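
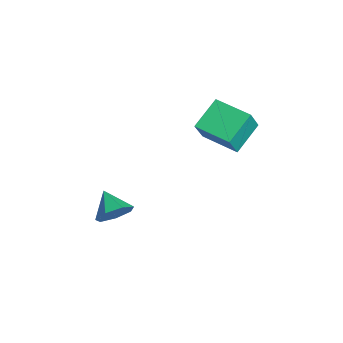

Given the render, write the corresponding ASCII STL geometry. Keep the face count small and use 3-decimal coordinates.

solid 
facet normal 0.831 0.240 -0.502
outer loop
vertex -0.327 -1.262 -1.307
vertex -0.734 -1.561 -2.124
vertex -0.751 -0.685 -1.733
endloop
endfacet
facet normal -0.243 0.455 0.857
outer loop
vertex -0.327 -1.262 -1.307
vertex -0.751 -0.685 -1.733
vertex -1.906 -1.899 -1.416
endloop
endfacet
facet normal 0.831 0.240 -0.502
outer loop
vertex -0.751 -0.685 -1.733
vertex -0.734 -1.561 -2.124
vertex -1.162 -0.767 -2.452
endloop
endfacet
facet normal -0.653 0.698 0.294
outer loop
vertex -0.751 -0.685 -1.733
vertex -1.162 -0.767 -2.452
vertex -1.906 -1.899 -1.416
endloop
endfacet
facet normal 0.831 0.240 -0.502
outer loop
vertex -1.162 -0.767 -2.452
vertex -0.734 -1.561 -2.124
vertex -1.251 -1.447 -2.925
endloop
endfacet
facet normal -0.900 0.322 -0.294
outer loop
vertex -1.162 -0.767 -2.452
vertex -1.251 -1.447 -2.925
vertex -1.906 -1.899 -1.416
endloop
endfacet
facet normal 0.831 0.240 -0.502
outer loop
vertex -1.251 -1.447 -2.925
vertex -0.734 -1.561 -2.124
vertex -0.951 -2.213 -2.794
endloop
endfacet
facet normal -0.796 -0.391 -0.463
outer loop
vertex -1.251 -1.447 -2.925
vertex -0.951 -2.213 -2.794
vertex -1.906 -1.899 -1.416
endloop
endfacet
facet normal 0.831 0.239 -0.502
outer loop
vertex -0.951 -2.213 -2.794
vertex -0.734 -1.561 -2.124
vertex -0.488 -2.488 -2.159
endloop
endfacet
facet normal -0.420 -0.904 -0.085
outer loop
vertex -0.951 -2.213 -2.794
vertex -0.488 -2.488 -2.159
vertex -1.906 -1.899 -1.416
endloop
endfacet
facet normal 0.831 0.239 -0.502
outer loop
vertex -0.488 -2.488 -2.159
vertex -0.734 -1.561 -2.124
vertex -0.21 -2.065 -1.497
endloop
endfacet
facet normal -0.055 -0.831 0.554
outer loop
vertex -0.488 -2.488 -2.159
vertex -0.21 -2.065 -1.497
vertex -1.906 -1.899 -1.416
endloop
endfacet
facet normal 0.831 0.240 -0.502
outer loop
vertex -0.21 -2.065 -1.497
vertex -0.734 -1.561 -2.124
vertex -0.327 -1.262 -1.307
endloop
endfacet
facet normal 0.024 -0.227 0.974
outer loop
vertex -0.21 -2.065 -1.497
vertex -0.327 -1.262 -1.307
vertex -1.906 -1.899 -1.416
endloop
endfacet
facet normal -0.722 -0.688 0.078
outer loop
vertex -1.657 3.203 4.591
vertex -2.265 3.694 3.299
vertex -0.666 2.06 3.691
endloop
endfacet
facet normal 0.403 -0.325 0.856
outer loop
vertex 0.705 3.366 3.541
vertex -1.657 3.203 4.591
vertex -0.666 2.06 3.691
endloop
endfacet
facet normal -0.722 -0.687 0.079
outer loop
vertex -0.666 2.06 3.691
vertex -2.265 3.694 3.299
vertex -1.275 2.551 2.399
endloop
endfacet
facet normal 0.562 -0.649 -0.512
outer loop
vertex -1.275 2.551 2.399
vertex 0.705 3.366 3.541
vertex -0.666 2.06 3.691
endloop
endfacet
facet normal -0.563 0.649 0.512
outer loop
vertex -1.657 3.203 4.591
vertex -0.894 5.0 3.149
vertex -2.265 3.694 3.299
endloop
endfacet
facet normal 0.403 -0.325 0.856
outer loop
vertex -0.285 4.509 4.441
vertex -1.657 3.203 4.591
vertex 0.705 3.366 3.541
endloop
endfacet
facet normal -0.562 0.649 0.512
outer loop
vertex -0.285 4.509 4.441
vertex -0.894 5.0 3.149
vertex -1.657 3.203 4.591
endloop
endfacet
facet normal -0.403 0.325 -0.856
outer loop
vertex -2.265 3.694 3.299
vertex -0.894 5.0 3.149
vertex -1.275 2.551 2.399
endloop
endfacet
facet normal 0.562 -0.650 -0.512
outer loop
vertex 0.097 3.857 2.249
vertex 0.705 3.366 3.541
vertex -1.275 2.551 2.399
endloop
endfacet
facet normal -0.403 0.325 -0.856
outer loop
vertex -1.275 2.551 2.399
vertex -0.894 5.0 3.149
vertex 0.097 3.857 2.249
endloop
endfacet
facet normal 0.722 0.687 -0.079
outer loop
vertex 0.097 3.857 2.249
vertex -0.285 4.509 4.441
vertex 0.705 3.366 3.541
endloop
endfacet
facet normal 0.722 0.688 -0.079
outer loop
vertex -0.894 5.0 3.149
vertex -0.285 4.509 4.441
vertex 0.097 3.857 2.249
endloop
endfacet

endsolid


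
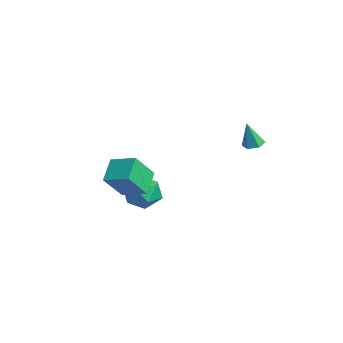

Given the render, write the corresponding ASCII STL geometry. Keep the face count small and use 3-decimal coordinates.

solid 
facet normal -0.752 0.658 -0.047
outer loop
vertex -2.758 -1.069 -2.893
vertex -3.282 -1.607 -2.041
vertex -2.556 -0.761 -1.818
endloop
endfacet
facet normal -0.137 0.959 -0.249
outer loop
vertex -2.758 -1.069 -2.893
vertex -2.556 -0.761 -1.818
vertex -1.699 -0.831 -2.559
endloop
endfacet
facet normal 0.120 0.587 -0.800
outer loop
vertex -2.758 -1.069 -2.893
vertex -1.699 -0.831 -2.559
vertex -1.894 -1.719 -3.24
endloop
endfacet
facet normal -0.336 0.056 -0.940
outer loop
vertex -2.758 -1.069 -2.893
vertex -1.894 -1.719 -3.24
vertex -2.872 -2.198 -2.919
endloop
endfacet
facet normal -0.874 0.099 -0.475
outer loop
vertex -2.758 -1.069 -2.893
vertex -2.872 -2.198 -2.919
vertex -3.282 -1.607 -2.041
endloop
endfacet
facet normal 0.326 0.899 0.292
outer loop
vertex -1.699 -0.831 -2.559
vertex -2.556 -0.761 -1.818
vertex -1.568 -1.222 -1.501
endloop
endfacet
facet normal -0.670 0.412 0.618
outer loop
vertex -2.556 -0.761 -1.818
vertex -3.282 -1.607 -2.041
vertex -2.546 -1.701 -1.18
endloop
endfacet
facet normal -0.868 -0.492 -0.074
outer loop
vertex -3.282 -1.607 -2.041
vertex -2.872 -2.198 -2.919
vertex -2.741 -2.589 -1.861
endloop
endfacet
facet normal 0.003 -0.562 -0.827
outer loop
vertex -2.872 -2.198 -2.919
vertex -1.894 -1.719 -3.24
vertex -1.884 -2.659 -2.602
endloop
endfacet
facet normal 0.741 0.298 -0.601
outer loop
vertex -1.894 -1.719 -3.24
vertex -1.699 -0.831 -2.559
vertex -1.158 -1.813 -2.379
endloop
endfacet
facet normal 0.336 -0.056 0.940
outer loop
vertex -1.682 -2.351 -1.527
vertex -1.568 -1.222 -1.501
vertex -2.546 -1.701 -1.18
endloop
endfacet
facet normal -0.120 -0.587 0.800
outer loop
vertex -1.682 -2.351 -1.527
vertex -2.546 -1.701 -1.18
vertex -2.741 -2.589 -1.861
endloop
endfacet
facet normal 0.137 -0.959 0.249
outer loop
vertex -1.682 -2.351 -1.527
vertex -2.741 -2.589 -1.861
vertex -1.884 -2.659 -2.602
endloop
endfacet
facet normal 0.752 -0.658 0.047
outer loop
vertex -1.682 -2.351 -1.527
vertex -1.884 -2.659 -2.602
vertex -1.158 -1.813 -2.379
endloop
endfacet
facet normal 0.874 -0.099 0.475
outer loop
vertex -1.682 -2.351 -1.527
vertex -1.158 -1.813 -2.379
vertex -1.568 -1.222 -1.501
endloop
endfacet
facet normal -0.003 0.562 0.827
outer loop
vertex -2.546 -1.701 -1.18
vertex -1.568 -1.222 -1.501
vertex -2.556 -0.761 -1.818
endloop
endfacet
facet normal -0.741 -0.298 0.601
outer loop
vertex -2.741 -2.589 -1.861
vertex -2.546 -1.701 -1.18
vertex -3.282 -1.607 -2.041
endloop
endfacet
facet normal -0.326 -0.899 -0.292
outer loop
vertex -1.884 -2.659 -2.602
vertex -2.741 -2.589 -1.861
vertex -2.872 -2.198 -2.919
endloop
endfacet
facet normal 0.670 -0.412 -0.618
outer loop
vertex -1.158 -1.813 -2.379
vertex -1.884 -2.659 -2.602
vertex -1.894 -1.719 -3.24
endloop
endfacet
facet normal 0.868 0.492 0.074
outer loop
vertex -1.568 -1.222 -1.501
vertex -1.158 -1.813 -2.379
vertex -1.699 -0.831 -2.559
endloop
endfacet
facet normal 0.014 0.256 -0.966
outer loop
vertex 0.251 2.921 1.167
vertex -0.08 3.406 1.291
vertex 0.519 3.438 1.308
endloop
endfacet
facet normal 0.842 -0.495 0.213
outer loop
vertex 0.251 2.921 1.167
vertex 0.519 3.438 1.308
vertex -0.1 3.014 2.769
endloop
endfacet
facet normal 0.014 0.256 -0.967
outer loop
vertex 0.519 3.438 1.308
vertex -0.08 3.406 1.291
vertex 0.189 3.924 1.432
endloop
endfacet
facet normal 0.787 0.418 0.455
outer loop
vertex 0.519 3.438 1.308
vertex 0.189 3.924 1.432
vertex -0.1 3.014 2.769
endloop
endfacet
facet normal 0.015 0.255 -0.967
outer loop
vertex 0.189 3.924 1.432
vertex -0.08 3.406 1.291
vertex -0.41 3.891 1.414
endloop
endfacet
facet normal -0.062 0.831 0.552
outer loop
vertex 0.189 3.924 1.432
vertex -0.41 3.891 1.414
vertex -0.1 3.014 2.769
endloop
endfacet
facet normal 0.013 0.254 -0.967
outer loop
vertex -0.41 3.891 1.414
vertex -0.08 3.406 1.291
vertex -0.678 3.373 1.274
endloop
endfacet
facet normal -0.851 0.330 0.408
outer loop
vertex -0.41 3.891 1.414
vertex -0.678 3.373 1.274
vertex -0.1 3.014 2.769
endloop
endfacet
facet normal 0.013 0.256 -0.967
outer loop
vertex -0.678 3.373 1.274
vertex -0.08 3.406 1.291
vertex -0.348 2.888 1.15
endloop
endfacet
facet normal -0.795 -0.583 0.167
outer loop
vertex -0.678 3.373 1.274
vertex -0.348 2.888 1.15
vertex -0.1 3.014 2.769
endloop
endfacet
facet normal 0.013 0.256 -0.967
outer loop
vertex -0.348 2.888 1.15
vertex -0.08 3.406 1.291
vertex 0.251 2.921 1.167
endloop
endfacet
facet normal 0.053 -0.996 0.069
outer loop
vertex -0.348 2.888 1.15
vertex 0.251 2.921 1.167
vertex -0.1 3.014 2.769
endloop
endfacet
facet normal -0.726 -0.621 -0.295
outer loop
vertex -1.381 -3.695 0.903
vertex -1.742 -2.589 -0.536
vertex -0.405 -4.444 0.081
endloop
endfacet
facet normal 0.195 -0.598 0.777
outer loop
vertex 0.662 -3.531 0.516
vertex -1.381 -3.695 0.903
vertex -0.405 -4.444 0.081
endloop
endfacet
facet normal -0.726 -0.621 -0.295
outer loop
vertex -0.405 -4.444 0.081
vertex -1.742 -2.589 -0.536
vertex -0.766 -3.339 -1.357
endloop
endfacet
facet normal 0.660 -0.507 -0.555
outer loop
vertex -0.766 -3.339 -1.357
vertex 0.662 -3.531 0.516
vertex -0.405 -4.444 0.081
endloop
endfacet
facet normal -0.660 0.507 0.555
outer loop
vertex -1.381 -3.695 0.903
vertex -0.675 -1.676 -0.101
vertex -1.742 -2.589 -0.536
endloop
endfacet
facet normal 0.195 -0.597 0.778
outer loop
vertex -0.314 -2.781 1.337
vertex -1.381 -3.695 0.903
vertex 0.662 -3.531 0.516
endloop
endfacet
facet normal -0.660 0.507 0.555
outer loop
vertex -0.314 -2.781 1.337
vertex -0.675 -1.676 -0.101
vertex -1.381 -3.695 0.903
endloop
endfacet
facet normal -0.195 0.598 -0.778
outer loop
vertex -1.742 -2.589 -0.536
vertex -0.675 -1.676 -0.101
vertex -0.766 -3.339 -1.357
endloop
endfacet
facet normal 0.660 -0.507 -0.555
outer loop
vertex 0.301 -2.425 -0.923
vertex 0.662 -3.531 0.516
vertex -0.766 -3.339 -1.357
endloop
endfacet
facet normal -0.196 0.598 -0.777
outer loop
vertex -0.766 -3.339 -1.357
vertex -0.675 -1.676 -0.101
vertex 0.301 -2.425 -0.923
endloop
endfacet
facet normal 0.726 0.621 0.295
outer loop
vertex 0.301 -2.425 -0.923
vertex -0.314 -2.781 1.337
vertex 0.662 -3.531 0.516
endloop
endfacet
facet normal 0.726 0.621 0.295
outer loop
vertex -0.675 -1.676 -0.101
vertex -0.314 -2.781 1.337
vertex 0.301 -2.425 -0.923
endloop
endfacet

endsolid


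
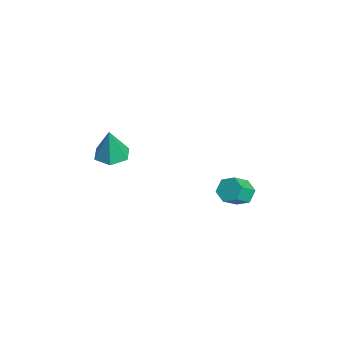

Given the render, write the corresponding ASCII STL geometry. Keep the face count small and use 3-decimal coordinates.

solid 
facet normal -0.458 0.660 -0.596
outer loop
vertex -2.167 3.459 -2.079
vertex -2.521 2.906 -2.42
vertex -2.824 3.23 -1.828
endloop
endfacet
facet normal 0.039 0.685 0.727
outer loop
vertex -2.167 3.459 -2.079
vertex -2.824 3.23 -1.828
vertex -1.646 2.707 -1.399
endloop
endfacet
facet normal 0.039 0.685 0.727
outer loop
vertex -1.646 2.707 -1.399
vertex -2.824 3.23 -1.828
vertex -2.303 2.478 -1.148
endloop
endfacet
facet normal 0.458 -0.660 0.596
outer loop
vertex -1.646 2.707 -1.399
vertex -2.303 2.478 -1.148
vertex -1.999 2.154 -1.74
endloop
endfacet
facet normal -0.458 0.660 -0.596
outer loop
vertex -2.824 3.23 -1.828
vertex -2.521 2.906 -2.42
vertex -3.178 2.677 -2.169
endloop
endfacet
facet normal -0.750 0.075 0.657
outer loop
vertex -2.824 3.23 -1.828
vertex -3.178 2.677 -2.169
vertex -2.303 2.478 -1.148
endloop
endfacet
facet normal -0.750 0.075 0.657
outer loop
vertex -2.303 2.478 -1.148
vertex -3.178 2.677 -2.169
vertex -2.657 1.925 -1.489
endloop
endfacet
facet normal 0.457 -0.660 0.596
outer loop
vertex -2.303 2.478 -1.148
vertex -2.657 1.925 -1.489
vertex -1.999 2.154 -1.74
endloop
endfacet
facet normal -0.458 0.660 -0.596
outer loop
vertex -3.178 2.677 -2.169
vertex -2.521 2.906 -2.42
vertex -2.874 2.353 -2.761
endloop
endfacet
facet normal -0.789 -0.611 -0.071
outer loop
vertex -3.178 2.677 -2.169
vertex -2.874 2.353 -2.761
vertex -2.657 1.925 -1.489
endloop
endfacet
facet normal -0.789 -0.611 -0.071
outer loop
vertex -2.657 1.925 -1.489
vertex -2.874 2.353 -2.761
vertex -2.353 1.601 -2.081
endloop
endfacet
facet normal 0.457 -0.660 0.596
outer loop
vertex -2.657 1.925 -1.489
vertex -2.353 1.601 -2.081
vertex -1.999 2.154 -1.74
endloop
endfacet
facet normal -0.458 0.660 -0.596
outer loop
vertex -2.874 2.353 -2.761
vertex -2.521 2.906 -2.42
vertex -2.217 2.582 -3.012
endloop
endfacet
facet normal -0.039 -0.685 -0.727
outer loop
vertex -2.874 2.353 -2.761
vertex -2.217 2.582 -3.012
vertex -2.353 1.601 -2.081
endloop
endfacet
facet normal -0.039 -0.685 -0.727
outer loop
vertex -2.353 1.601 -2.081
vertex -2.217 2.582 -3.012
vertex -1.696 1.83 -2.332
endloop
endfacet
facet normal 0.458 -0.660 0.596
outer loop
vertex -2.353 1.601 -2.081
vertex -1.696 1.83 -2.332
vertex -1.999 2.154 -1.74
endloop
endfacet
facet normal -0.457 0.660 -0.596
outer loop
vertex -2.217 2.582 -3.012
vertex -2.521 2.906 -2.42
vertex -1.863 3.135 -2.671
endloop
endfacet
facet normal 0.750 -0.075 -0.657
outer loop
vertex -2.217 2.582 -3.012
vertex -1.863 3.135 -2.671
vertex -1.696 1.83 -2.332
endloop
endfacet
facet normal 0.750 -0.075 -0.657
outer loop
vertex -1.696 1.83 -2.332
vertex -1.863 3.135 -2.671
vertex -1.342 2.383 -1.991
endloop
endfacet
facet normal 0.458 -0.660 0.596
outer loop
vertex -1.696 1.83 -2.332
vertex -1.342 2.383 -1.991
vertex -1.999 2.154 -1.74
endloop
endfacet
facet normal -0.457 0.660 -0.596
outer loop
vertex -1.863 3.135 -2.671
vertex -2.521 2.906 -2.42
vertex -2.167 3.459 -2.079
endloop
endfacet
facet normal 0.789 0.611 0.071
outer loop
vertex -1.863 3.135 -2.671
vertex -2.167 3.459 -2.079
vertex -1.342 2.383 -1.991
endloop
endfacet
facet normal 0.789 0.611 0.071
outer loop
vertex -1.342 2.383 -1.991
vertex -2.167 3.459 -2.079
vertex -1.646 2.707 -1.399
endloop
endfacet
facet normal 0.458 -0.660 0.596
outer loop
vertex -1.342 2.383 -1.991
vertex -1.646 2.707 -1.399
vertex -1.999 2.154 -1.74
endloop
endfacet
facet normal -0.171 0.084 -0.982
outer loop
vertex -0.375 -2.795 2.029
vertex -0.956 -3.428 2.076
vertex -1.2 -2.611 2.188
endloop
endfacet
facet normal 0.275 0.860 0.431
outer loop
vertex -0.375 -2.795 2.029
vertex -1.2 -2.611 2.188
vertex -0.664 -3.572 3.764
endloop
endfacet
facet normal -0.169 0.084 -0.982
outer loop
vertex -1.2 -2.611 2.188
vertex -0.956 -3.428 2.076
vertex -1.781 -3.243 2.234
endloop
endfacet
facet normal -0.591 0.584 0.557
outer loop
vertex -1.2 -2.611 2.188
vertex -1.781 -3.243 2.234
vertex -0.664 -3.572 3.764
endloop
endfacet
facet normal -0.169 0.084 -0.982
outer loop
vertex -1.781 -3.243 2.234
vertex -0.956 -3.428 2.076
vertex -1.537 -4.06 2.122
endloop
endfacet
facet normal -0.799 -0.309 0.516
outer loop
vertex -1.781 -3.243 2.234
vertex -1.537 -4.06 2.122
vertex -0.664 -3.572 3.764
endloop
endfacet
facet normal -0.170 0.085 -0.982
outer loop
vertex -1.537 -4.06 2.122
vertex -0.956 -3.428 2.076
vertex -0.712 -4.245 1.963
endloop
endfacet
facet normal -0.140 -0.926 0.350
outer loop
vertex -1.537 -4.06 2.122
vertex -0.712 -4.245 1.963
vertex -0.664 -3.572 3.764
endloop
endfacet
facet normal -0.170 0.085 -0.982
outer loop
vertex -0.712 -4.245 1.963
vertex -0.956 -3.428 2.076
vertex -0.131 -3.612 1.917
endloop
endfacet
facet normal 0.726 -0.650 0.224
outer loop
vertex -0.712 -4.245 1.963
vertex -0.131 -3.612 1.917
vertex -0.664 -3.572 3.764
endloop
endfacet
facet normal -0.171 0.084 -0.982
outer loop
vertex -0.131 -3.612 1.917
vertex -0.956 -3.428 2.076
vertex -0.375 -2.795 2.029
endloop
endfacet
facet normal 0.933 0.243 0.264
outer loop
vertex -0.131 -3.612 1.917
vertex -0.375 -2.795 2.029
vertex -0.664 -3.572 3.764
endloop
endfacet

endsolid


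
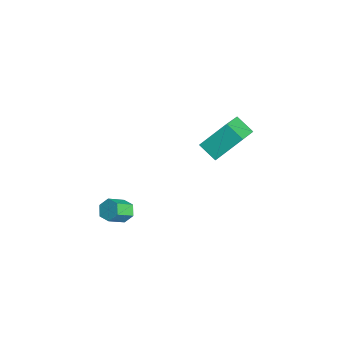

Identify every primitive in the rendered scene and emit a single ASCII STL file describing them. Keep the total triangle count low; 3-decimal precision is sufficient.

solid 
facet normal -0.286 0.739 -0.610
outer loop
vertex -0.829 -1.816 -2.785
vertex -1.406 -2.105 -2.865
vertex -1.322 -1.676 -2.384
endloop
endfacet
facet normal 0.587 0.638 0.499
outer loop
vertex -0.829 -1.816 -2.785
vertex -1.322 -1.676 -2.384
vertex -0.478 -2.725 -2.035
endloop
endfacet
facet normal 0.587 0.638 0.498
outer loop
vertex -0.478 -2.725 -2.035
vertex -1.322 -1.676 -2.384
vertex -0.97 -2.585 -1.634
endloop
endfacet
facet normal 0.287 -0.739 0.610
outer loop
vertex -0.478 -2.725 -2.035
vertex -0.97 -2.585 -1.634
vertex -1.054 -3.015 -2.115
endloop
endfacet
facet normal -0.285 0.739 -0.610
outer loop
vertex -1.322 -1.676 -2.384
vertex -1.406 -2.105 -2.865
vertex -1.898 -1.965 -2.465
endloop
endfacet
facet normal -0.364 0.505 0.783
outer loop
vertex -1.322 -1.676 -2.384
vertex -1.898 -1.965 -2.465
vertex -0.97 -2.585 -1.634
endloop
endfacet
facet normal -0.363 0.506 0.783
outer loop
vertex -0.97 -2.585 -1.634
vertex -1.898 -1.965 -2.465
vertex -1.547 -2.875 -1.714
endloop
endfacet
facet normal 0.287 -0.739 0.610
outer loop
vertex -0.97 -2.585 -1.634
vertex -1.547 -2.875 -1.714
vertex -1.054 -3.015 -2.115
endloop
endfacet
facet normal -0.287 0.738 -0.611
outer loop
vertex -1.898 -1.965 -2.465
vertex -1.406 -2.105 -2.865
vertex -1.982 -2.395 -2.945
endloop
endfacet
facet normal -0.950 -0.132 0.284
outer loop
vertex -1.898 -1.965 -2.465
vertex -1.982 -2.395 -2.945
vertex -1.547 -2.875 -1.714
endloop
endfacet
facet normal -0.950 -0.132 0.284
outer loop
vertex -1.547 -2.875 -1.714
vertex -1.982 -2.395 -2.945
vertex -1.631 -3.304 -2.195
endloop
endfacet
facet normal 0.286 -0.739 0.610
outer loop
vertex -1.547 -2.875 -1.714
vertex -1.631 -3.304 -2.195
vertex -1.054 -3.015 -2.115
endloop
endfacet
facet normal -0.287 0.739 -0.610
outer loop
vertex -1.982 -2.395 -2.945
vertex -1.406 -2.105 -2.865
vertex -1.49 -2.535 -3.346
endloop
endfacet
facet normal -0.587 -0.638 -0.498
outer loop
vertex -1.982 -2.395 -2.945
vertex -1.49 -2.535 -3.346
vertex -1.631 -3.304 -2.195
endloop
endfacet
facet normal -0.587 -0.638 -0.498
outer loop
vertex -1.631 -3.304 -2.195
vertex -1.49 -2.535 -3.346
vertex -1.138 -3.444 -2.596
endloop
endfacet
facet normal 0.286 -0.739 0.610
outer loop
vertex -1.631 -3.304 -2.195
vertex -1.138 -3.444 -2.596
vertex -1.054 -3.015 -2.115
endloop
endfacet
facet normal -0.287 0.739 -0.610
outer loop
vertex -1.49 -2.535 -3.346
vertex -1.406 -2.105 -2.865
vertex -0.913 -2.245 -3.266
endloop
endfacet
facet normal 0.363 -0.506 -0.783
outer loop
vertex -1.49 -2.535 -3.346
vertex -0.913 -2.245 -3.266
vertex -1.138 -3.444 -2.596
endloop
endfacet
facet normal 0.364 -0.505 -0.782
outer loop
vertex -1.138 -3.444 -2.596
vertex -0.913 -2.245 -3.266
vertex -0.562 -3.155 -2.515
endloop
endfacet
facet normal 0.285 -0.739 0.610
outer loop
vertex -1.138 -3.444 -2.596
vertex -0.562 -3.155 -2.515
vertex -1.054 -3.015 -2.115
endloop
endfacet
facet normal -0.286 0.739 -0.610
outer loop
vertex -0.913 -2.245 -3.266
vertex -1.406 -2.105 -2.865
vertex -0.829 -1.816 -2.785
endloop
endfacet
facet normal 0.950 0.132 -0.284
outer loop
vertex -0.913 -2.245 -3.266
vertex -0.829 -1.816 -2.785
vertex -0.562 -3.155 -2.515
endloop
endfacet
facet normal 0.950 0.132 -0.284
outer loop
vertex -0.562 -3.155 -2.515
vertex -0.829 -1.816 -2.785
vertex -0.478 -2.725 -2.035
endloop
endfacet
facet normal 0.287 -0.738 0.611
outer loop
vertex -0.562 -3.155 -2.515
vertex -0.478 -2.725 -2.035
vertex -1.054 -3.015 -2.115
endloop
endfacet
facet normal -0.717 -0.466 0.519
outer loop
vertex -1.551 3.239 2.499
vertex -2.95 4.302 1.522
vertex -1.643 1.863 1.135
endloop
endfacet
facet normal 0.696 -0.529 0.486
outer loop
vertex -0.79 2.418 0.518
vertex -1.551 3.239 2.499
vertex -1.643 1.863 1.135
endloop
endfacet
facet normal -0.717 -0.466 0.518
outer loop
vertex -1.643 1.863 1.135
vertex -2.95 4.302 1.522
vertex -3.041 2.926 0.157
endloop
endfacet
facet normal -0.047 -0.709 -0.703
outer loop
vertex -3.041 2.926 0.157
vertex -0.79 2.418 0.518
vertex -1.643 1.863 1.135
endloop
endfacet
facet normal 0.047 0.709 0.704
outer loop
vertex -1.551 3.239 2.499
vertex -2.097 4.857 0.905
vertex -2.95 4.302 1.522
endloop
endfacet
facet normal 0.696 -0.528 0.486
outer loop
vertex -0.699 3.794 1.883
vertex -1.551 3.239 2.499
vertex -0.79 2.418 0.518
endloop
endfacet
facet normal 0.047 0.709 0.704
outer loop
vertex -0.699 3.794 1.883
vertex -2.097 4.857 0.905
vertex -1.551 3.239 2.499
endloop
endfacet
facet normal -0.696 0.529 -0.486
outer loop
vertex -2.95 4.302 1.522
vertex -2.097 4.857 0.905
vertex -3.041 2.926 0.157
endloop
endfacet
facet normal -0.047 -0.709 -0.704
outer loop
vertex -2.189 3.481 -0.459
vertex -0.79 2.418 0.518
vertex -3.041 2.926 0.157
endloop
endfacet
facet normal -0.696 0.529 -0.486
outer loop
vertex -3.041 2.926 0.157
vertex -2.097 4.857 0.905
vertex -2.189 3.481 -0.459
endloop
endfacet
facet normal 0.717 0.467 -0.518
outer loop
vertex -2.189 3.481 -0.459
vertex -0.699 3.794 1.883
vertex -0.79 2.418 0.518
endloop
endfacet
facet normal 0.717 0.466 -0.518
outer loop
vertex -2.097 4.857 0.905
vertex -0.699 3.794 1.883
vertex -2.189 3.481 -0.459
endloop
endfacet

endsolid


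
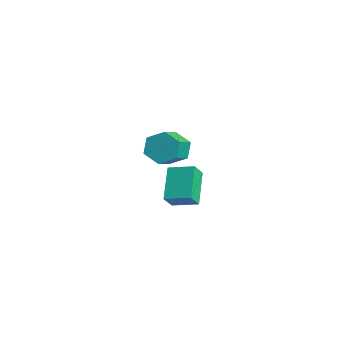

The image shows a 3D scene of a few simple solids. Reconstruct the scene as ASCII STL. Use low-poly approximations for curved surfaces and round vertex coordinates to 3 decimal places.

solid 
facet normal -0.683 -0.689 -0.242
outer loop
vertex 2.233 -3.349 2.234
vertex 1.17 -2.639 3.212
vertex 1.971 -2.866 1.599
endloop
endfacet
facet normal 0.660 -0.441 -0.608
outer loop
vertex 2.73 -2.101 1.868
vertex 2.233 -3.349 2.234
vertex 1.971 -2.866 1.599
endloop
endfacet
facet normal -0.684 -0.688 -0.243
outer loop
vertex 1.971 -2.866 1.599
vertex 1.17 -2.639 3.212
vertex 0.908 -2.155 2.577
endloop
endfacet
facet normal -0.311 0.575 -0.757
outer loop
vertex 0.908 -2.155 2.577
vertex 2.73 -2.101 1.868
vertex 1.971 -2.866 1.599
endloop
endfacet
facet normal 0.312 -0.575 0.756
outer loop
vertex 2.233 -3.349 2.234
vertex 1.929 -1.874 3.481
vertex 1.17 -2.639 3.212
endloop
endfacet
facet normal 0.660 -0.441 -0.608
outer loop
vertex 2.992 -2.585 2.503
vertex 2.233 -3.349 2.234
vertex 2.73 -2.101 1.868
endloop
endfacet
facet normal 0.311 -0.575 0.756
outer loop
vertex 2.992 -2.585 2.503
vertex 1.929 -1.874 3.481
vertex 2.233 -3.349 2.234
endloop
endfacet
facet normal -0.660 0.441 0.608
outer loop
vertex 1.17 -2.639 3.212
vertex 1.929 -1.874 3.481
vertex 0.908 -2.155 2.577
endloop
endfacet
facet normal -0.311 0.576 -0.756
outer loop
vertex 1.667 -1.391 2.846
vertex 2.73 -2.101 1.868
vertex 0.908 -2.155 2.577
endloop
endfacet
facet normal -0.660 0.441 0.608
outer loop
vertex 0.908 -2.155 2.577
vertex 1.929 -1.874 3.481
vertex 1.667 -1.391 2.846
endloop
endfacet
facet normal 0.683 0.689 0.243
outer loop
vertex 1.667 -1.391 2.846
vertex 2.992 -2.585 2.503
vertex 2.73 -2.101 1.868
endloop
endfacet
facet normal 0.683 0.689 0.242
outer loop
vertex 1.929 -1.874 3.481
vertex 2.992 -2.585 2.503
vertex 1.667 -1.391 2.846
endloop
endfacet
facet normal -0.587 0.651 -0.482
outer loop
vertex -2.308 0.023 1.22
vertex -2.969 -0.315 1.569
vertex -2.583 0.307 1.939
endloop
endfacet
facet normal 0.737 0.676 0.015
outer loop
vertex -2.308 0.023 1.22
vertex -2.583 0.307 1.939
vertex -1.451 -0.927 1.923
endloop
endfacet
facet normal 0.737 0.676 0.015
outer loop
vertex -1.451 -0.927 1.923
vertex -2.583 0.307 1.939
vertex -1.726 -0.643 2.642
endloop
endfacet
facet normal 0.587 -0.651 0.482
outer loop
vertex -1.451 -0.927 1.923
vertex -1.726 -0.643 2.642
vertex -2.111 -1.265 2.271
endloop
endfacet
facet normal -0.587 0.651 -0.481
outer loop
vertex -2.583 0.307 1.939
vertex -2.969 -0.315 1.569
vertex -3.243 -0.031 2.287
endloop
endfacet
facet normal 0.078 0.637 0.767
outer loop
vertex -2.583 0.307 1.939
vertex -3.243 -0.031 2.287
vertex -1.726 -0.643 2.642
endloop
endfacet
facet normal 0.077 0.637 0.767
outer loop
vertex -1.726 -0.643 2.642
vertex -3.243 -0.031 2.287
vertex -2.386 -0.982 2.99
endloop
endfacet
facet normal 0.588 -0.651 0.481
outer loop
vertex -1.726 -0.643 2.642
vertex -2.386 -0.982 2.99
vertex -2.111 -1.265 2.271
endloop
endfacet
facet normal -0.587 0.651 -0.481
outer loop
vertex -3.243 -0.031 2.287
vertex -2.969 -0.315 1.569
vertex -3.629 -0.653 1.917
endloop
endfacet
facet normal -0.659 -0.038 0.751
outer loop
vertex -3.243 -0.031 2.287
vertex -3.629 -0.653 1.917
vertex -2.386 -0.982 2.99
endloop
endfacet
facet normal -0.659 -0.038 0.751
outer loop
vertex -2.386 -0.982 2.99
vertex -3.629 -0.653 1.917
vertex -2.772 -1.603 2.62
endloop
endfacet
facet normal 0.587 -0.651 0.481
outer loop
vertex -2.386 -0.982 2.99
vertex -2.772 -1.603 2.62
vertex -2.111 -1.265 2.271
endloop
endfacet
facet normal -0.587 0.651 -0.482
outer loop
vertex -3.629 -0.653 1.917
vertex -2.969 -0.315 1.569
vertex -3.354 -0.937 1.198
endloop
endfacet
facet normal -0.737 -0.676 -0.015
outer loop
vertex -3.629 -0.653 1.917
vertex -3.354 -0.937 1.198
vertex -2.772 -1.603 2.62
endloop
endfacet
facet normal -0.737 -0.676 -0.015
outer loop
vertex -2.772 -1.603 2.62
vertex -3.354 -0.937 1.198
vertex -2.497 -1.887 1.901
endloop
endfacet
facet normal 0.587 -0.651 0.482
outer loop
vertex -2.772 -1.603 2.62
vertex -2.497 -1.887 1.901
vertex -2.111 -1.265 2.271
endloop
endfacet
facet normal -0.588 0.651 -0.481
outer loop
vertex -3.354 -0.937 1.198
vertex -2.969 -0.315 1.569
vertex -2.694 -0.598 0.85
endloop
endfacet
facet normal -0.077 -0.637 -0.767
outer loop
vertex -3.354 -0.937 1.198
vertex -2.694 -0.598 0.85
vertex -2.497 -1.887 1.901
endloop
endfacet
facet normal -0.078 -0.637 -0.767
outer loop
vertex -2.497 -1.887 1.901
vertex -2.694 -0.598 0.85
vertex -1.837 -1.549 1.553
endloop
endfacet
facet normal 0.587 -0.651 0.481
outer loop
vertex -2.497 -1.887 1.901
vertex -1.837 -1.549 1.553
vertex -2.111 -1.265 2.271
endloop
endfacet
facet normal -0.587 0.651 -0.481
outer loop
vertex -2.694 -0.598 0.85
vertex -2.969 -0.315 1.569
vertex -2.308 0.023 1.22
endloop
endfacet
facet normal 0.659 0.038 -0.751
outer loop
vertex -2.694 -0.598 0.85
vertex -2.308 0.023 1.22
vertex -1.837 -1.549 1.553
endloop
endfacet
facet normal 0.659 0.038 -0.751
outer loop
vertex -1.837 -1.549 1.553
vertex -2.308 0.023 1.22
vertex -1.451 -0.927 1.923
endloop
endfacet
facet normal 0.587 -0.651 0.481
outer loop
vertex -1.837 -1.549 1.553
vertex -1.451 -0.927 1.923
vertex -2.111 -1.265 2.271
endloop
endfacet

endsolid


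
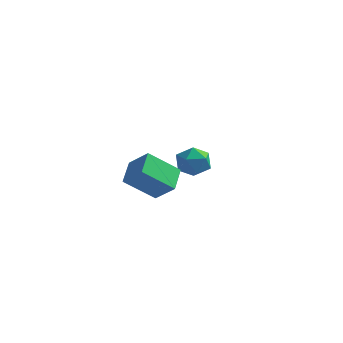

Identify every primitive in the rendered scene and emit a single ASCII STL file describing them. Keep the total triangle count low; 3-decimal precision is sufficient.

solid 
facet normal -0.585 -0.519 0.623
outer loop
vertex -2.818 -3.346 -0.644
vertex -3.986 -3.179 -1.602
vertex -2.425 -4.635 -1.348
endloop
endfacet
facet normal 0.769 -0.110 0.630
outer loop
vertex -1.214 -3.561 -2.638
vertex -2.818 -3.346 -0.644
vertex -2.425 -4.635 -1.348
endloop
endfacet
facet normal -0.585 -0.519 0.623
outer loop
vertex -2.425 -4.635 -1.348
vertex -3.986 -3.179 -1.602
vertex -3.594 -4.467 -2.306
endloop
endfacet
facet normal 0.258 -0.848 -0.464
outer loop
vertex -3.594 -4.467 -2.306
vertex -1.214 -3.561 -2.638
vertex -2.425 -4.635 -1.348
endloop
endfacet
facet normal -0.259 0.848 0.463
outer loop
vertex -2.818 -3.346 -0.644
vertex -2.775 -2.105 -2.892
vertex -3.986 -3.179 -1.602
endloop
endfacet
facet normal 0.769 -0.111 0.630
outer loop
vertex -1.606 -2.273 -1.934
vertex -2.818 -3.346 -0.644
vertex -1.214 -3.561 -2.638
endloop
endfacet
facet normal -0.258 0.848 0.463
outer loop
vertex -1.606 -2.273 -1.934
vertex -2.775 -2.105 -2.892
vertex -2.818 -3.346 -0.644
endloop
endfacet
facet normal -0.769 0.110 -0.630
outer loop
vertex -3.986 -3.179 -1.602
vertex -2.775 -2.105 -2.892
vertex -3.594 -4.467 -2.306
endloop
endfacet
facet normal 0.258 -0.848 -0.463
outer loop
vertex -2.382 -3.394 -3.596
vertex -1.214 -3.561 -2.638
vertex -3.594 -4.467 -2.306
endloop
endfacet
facet normal -0.768 0.110 -0.630
outer loop
vertex -3.594 -4.467 -2.306
vertex -2.775 -2.105 -2.892
vertex -2.382 -3.394 -3.596
endloop
endfacet
facet normal 0.585 0.519 -0.623
outer loop
vertex -2.382 -3.394 -3.596
vertex -1.606 -2.273 -1.934
vertex -1.214 -3.561 -2.638
endloop
endfacet
facet normal 0.585 0.519 -0.623
outer loop
vertex -2.775 -2.105 -2.892
vertex -1.606 -2.273 -1.934
vertex -2.382 -3.394 -3.596
endloop
endfacet
facet normal -0.057 0.629 0.776
outer loop
vertex -4.273 3.593 -3.316
vertex -3.721 2.909 -2.721
vertex -3.213 3.651 -3.285
endloop
endfacet
facet normal -0.059 0.986 0.158
outer loop
vertex -4.273 3.593 -3.316
vertex -3.213 3.651 -3.285
vertex -3.725 3.769 -4.208
endloop
endfacet
facet normal -0.613 0.756 -0.228
outer loop
vertex -4.273 3.593 -3.316
vertex -3.725 3.769 -4.208
vertex -4.549 3.099 -4.214
endloop
endfacet
facet normal -0.954 0.257 0.152
outer loop
vertex -4.273 3.593 -3.316
vertex -4.549 3.099 -4.214
vertex -4.546 2.567 -3.295
endloop
endfacet
facet normal -0.611 0.178 0.772
outer loop
vertex -4.273 3.593 -3.316
vertex -4.546 2.567 -3.295
vertex -3.721 2.909 -2.721
endloop
endfacet
facet normal 0.539 0.819 -0.194
outer loop
vertex -3.725 3.769 -4.208
vertex -3.213 3.651 -3.285
vertex -2.834 3.193 -4.165
endloop
endfacet
facet normal 0.542 0.241 0.805
outer loop
vertex -3.213 3.651 -3.285
vertex -3.721 2.909 -2.721
vertex -2.831 2.661 -3.246
endloop
endfacet
facet normal -0.354 -0.487 0.798
outer loop
vertex -3.721 2.909 -2.721
vertex -4.546 2.567 -3.295
vertex -3.655 1.991 -3.252
endloop
endfacet
facet normal -0.910 -0.359 -0.205
outer loop
vertex -4.546 2.567 -3.295
vertex -4.549 3.099 -4.214
vertex -4.167 2.109 -4.175
endloop
endfacet
facet normal -0.358 0.448 -0.819
outer loop
vertex -4.549 3.099 -4.214
vertex -3.725 3.769 -4.208
vertex -3.659 2.851 -4.739
endloop
endfacet
facet normal 0.954 -0.257 -0.152
outer loop
vertex -3.107 2.167 -4.144
vertex -2.834 3.193 -4.165
vertex -2.831 2.661 -3.246
endloop
endfacet
facet normal 0.613 -0.756 0.228
outer loop
vertex -3.107 2.167 -4.144
vertex -2.831 2.661 -3.246
vertex -3.655 1.991 -3.252
endloop
endfacet
facet normal 0.059 -0.986 -0.158
outer loop
vertex -3.107 2.167 -4.144
vertex -3.655 1.991 -3.252
vertex -4.167 2.109 -4.175
endloop
endfacet
facet normal 0.057 -0.629 -0.776
outer loop
vertex -3.107 2.167 -4.144
vertex -4.167 2.109 -4.175
vertex -3.659 2.851 -4.739
endloop
endfacet
facet normal 0.611 -0.178 -0.772
outer loop
vertex -3.107 2.167 -4.144
vertex -3.659 2.851 -4.739
vertex -2.834 3.193 -4.165
endloop
endfacet
facet normal 0.910 0.359 0.205
outer loop
vertex -2.831 2.661 -3.246
vertex -2.834 3.193 -4.165
vertex -3.213 3.651 -3.285
endloop
endfacet
facet normal 0.358 -0.448 0.819
outer loop
vertex -3.655 1.991 -3.252
vertex -2.831 2.661 -3.246
vertex -3.721 2.909 -2.721
endloop
endfacet
facet normal -0.539 -0.819 0.194
outer loop
vertex -4.167 2.109 -4.175
vertex -3.655 1.991 -3.252
vertex -4.546 2.567 -3.295
endloop
endfacet
facet normal -0.542 -0.241 -0.805
outer loop
vertex -3.659 2.851 -4.739
vertex -4.167 2.109 -4.175
vertex -4.549 3.099 -4.214
endloop
endfacet
facet normal 0.354 0.487 -0.798
outer loop
vertex -2.834 3.193 -4.165
vertex -3.659 2.851 -4.739
vertex -3.725 3.769 -4.208
endloop
endfacet

endsolid


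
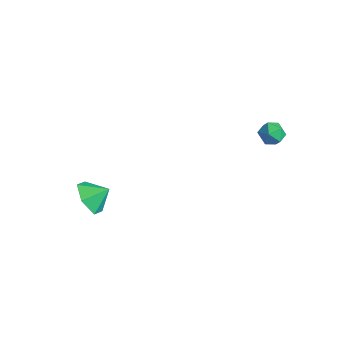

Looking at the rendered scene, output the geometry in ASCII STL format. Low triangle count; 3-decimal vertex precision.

solid 
facet normal 0.224 -0.113 0.968
outer loop
vertex 4.203 1.827 2.645
vertex 3.629 1.557 2.746
vertex 4.133 1.192 2.587
endloop
endfacet
facet normal 0.812 -0.141 0.566
outer loop
vertex 4.203 1.827 2.645
vertex 4.133 1.192 2.587
vertex 4.486 1.516 2.161
endloop
endfacet
facet normal 0.859 0.471 0.200
outer loop
vertex 4.203 1.827 2.645
vertex 4.486 1.516 2.161
vertex 4.201 2.081 2.056
endloop
endfacet
facet normal 0.299 0.877 0.377
outer loop
vertex 4.203 1.827 2.645
vertex 4.201 2.081 2.056
vertex 3.672 2.106 2.417
endloop
endfacet
facet normal -0.094 0.517 0.851
outer loop
vertex 4.203 1.827 2.645
vertex 3.672 2.106 2.417
vertex 3.629 1.557 2.746
endloop
endfacet
facet normal 0.733 -0.673 0.096
outer loop
vertex 4.486 1.516 2.161
vertex 4.133 1.192 2.587
vertex 4.088 1.054 1.963
endloop
endfacet
facet normal -0.219 -0.628 0.747
outer loop
vertex 4.133 1.192 2.587
vertex 3.629 1.557 2.746
vertex 3.559 1.079 2.324
endloop
endfacet
facet normal -0.732 0.392 0.558
outer loop
vertex 3.629 1.557 2.746
vertex 3.672 2.106 2.417
vertex 3.274 1.644 2.219
endloop
endfacet
facet normal -0.096 0.973 -0.208
outer loop
vertex 3.672 2.106 2.417
vertex 4.201 2.081 2.056
vertex 3.627 1.968 1.793
endloop
endfacet
facet normal 0.810 0.317 -0.493
outer loop
vertex 4.201 2.081 2.056
vertex 4.486 1.516 2.161
vertex 4.131 1.603 1.634
endloop
endfacet
facet normal -0.299 -0.877 -0.377
outer loop
vertex 3.557 1.333 1.735
vertex 4.088 1.054 1.963
vertex 3.559 1.079 2.324
endloop
endfacet
facet normal -0.859 -0.471 -0.200
outer loop
vertex 3.557 1.333 1.735
vertex 3.559 1.079 2.324
vertex 3.274 1.644 2.219
endloop
endfacet
facet normal -0.812 0.141 -0.566
outer loop
vertex 3.557 1.333 1.735
vertex 3.274 1.644 2.219
vertex 3.627 1.968 1.793
endloop
endfacet
facet normal -0.224 0.113 -0.968
outer loop
vertex 3.557 1.333 1.735
vertex 3.627 1.968 1.793
vertex 4.131 1.603 1.634
endloop
endfacet
facet normal 0.094 -0.517 -0.851
outer loop
vertex 3.557 1.333 1.735
vertex 4.131 1.603 1.634
vertex 4.088 1.054 1.963
endloop
endfacet
facet normal 0.096 -0.973 0.208
outer loop
vertex 3.559 1.079 2.324
vertex 4.088 1.054 1.963
vertex 4.133 1.192 2.587
endloop
endfacet
facet normal -0.810 -0.317 0.493
outer loop
vertex 3.274 1.644 2.219
vertex 3.559 1.079 2.324
vertex 3.629 1.557 2.746
endloop
endfacet
facet normal -0.733 0.673 -0.096
outer loop
vertex 3.627 1.968 1.793
vertex 3.274 1.644 2.219
vertex 3.672 2.106 2.417
endloop
endfacet
facet normal 0.219 0.628 -0.747
outer loop
vertex 4.131 1.603 1.634
vertex 3.627 1.968 1.793
vertex 4.201 2.081 2.056
endloop
endfacet
facet normal 0.732 -0.392 -0.558
outer loop
vertex 4.088 1.054 1.963
vertex 4.131 1.603 1.634
vertex 4.486 1.516 2.161
endloop
endfacet
facet normal -0.447 -0.704 -0.552
outer loop
vertex -0.516 -3.9 -3.447
vertex -0.986 -4.196 -2.688
vertex -1.354 -3.53 -3.24
endloop
endfacet
facet normal 0.329 0.902 -0.281
outer loop
vertex -0.516 -3.9 -3.447
vertex -1.354 -3.53 -3.24
vertex -0.534 -3.484 -2.132
endloop
endfacet
facet normal -0.446 -0.704 -0.552
outer loop
vertex -1.354 -3.53 -3.24
vertex -0.986 -4.196 -2.688
vertex -1.825 -3.826 -2.482
endloop
endfacet
facet normal -0.297 0.937 0.181
outer loop
vertex -1.354 -3.53 -3.24
vertex -1.825 -3.826 -2.482
vertex -0.534 -3.484 -2.132
endloop
endfacet
facet normal -0.446 -0.705 -0.551
outer loop
vertex -1.825 -3.826 -2.482
vertex -0.986 -4.196 -2.688
vertex -1.456 -4.491 -1.93
endloop
endfacet
facet normal -0.346 0.478 0.807
outer loop
vertex -1.825 -3.826 -2.482
vertex -1.456 -4.491 -1.93
vertex -0.534 -3.484 -2.132
endloop
endfacet
facet normal -0.447 -0.705 -0.551
outer loop
vertex -1.456 -4.491 -1.93
vertex -0.986 -4.196 -2.688
vertex -0.617 -4.861 -2.137
endloop
endfacet
facet normal 0.232 -0.018 0.973
outer loop
vertex -1.456 -4.491 -1.93
vertex -0.617 -4.861 -2.137
vertex -0.534 -3.484 -2.132
endloop
endfacet
facet normal -0.447 -0.705 -0.551
outer loop
vertex -0.617 -4.861 -2.137
vertex -0.986 -4.196 -2.688
vertex -0.147 -4.566 -2.895
endloop
endfacet
facet normal 0.858 -0.054 0.511
outer loop
vertex -0.617 -4.861 -2.137
vertex -0.147 -4.566 -2.895
vertex -0.534 -3.484 -2.132
endloop
endfacet
facet normal -0.447 -0.705 -0.551
outer loop
vertex -0.147 -4.566 -2.895
vertex -0.986 -4.196 -2.688
vertex -0.516 -3.9 -3.447
endloop
endfacet
facet normal 0.906 0.406 -0.116
outer loop
vertex -0.147 -4.566 -2.895
vertex -0.516 -3.9 -3.447
vertex -0.534 -3.484 -2.132
endloop
endfacet

endsolid


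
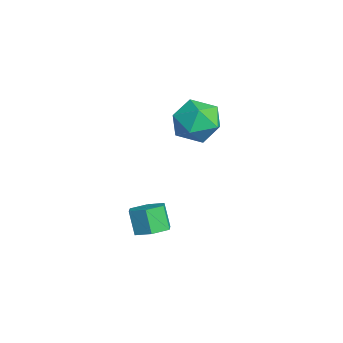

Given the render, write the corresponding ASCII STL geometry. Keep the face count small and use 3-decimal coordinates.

solid 
facet normal 0.301 0.949 0.095
outer loop
vertex -3.931 4.565 1.489
vertex -3.985 4.462 2.692
vertex -2.96 4.195 2.108
endloop
endfacet
facet normal 0.568 0.655 -0.499
outer loop
vertex -3.931 4.565 1.489
vertex -2.96 4.195 2.108
vertex -3.253 3.656 1.066
endloop
endfacet
facet normal 0.021 0.435 -0.900
outer loop
vertex -3.931 4.565 1.489
vertex -3.253 3.656 1.066
vertex -4.459 3.59 1.006
endloop
endfacet
facet normal -0.584 0.592 -0.556
outer loop
vertex -3.931 4.565 1.489
vertex -4.459 3.59 1.006
vertex -4.911 4.088 2.011
endloop
endfacet
facet normal -0.411 0.910 0.059
outer loop
vertex -3.931 4.565 1.489
vertex -4.911 4.088 2.011
vertex -3.985 4.462 2.692
endloop
endfacet
facet normal 0.948 0.081 -0.309
outer loop
vertex -3.253 3.656 1.066
vertex -2.96 4.195 2.108
vertex -2.889 2.992 2.009
endloop
endfacet
facet normal 0.516 0.557 0.651
outer loop
vertex -2.96 4.195 2.108
vertex -3.985 4.462 2.692
vertex -3.341 3.49 3.014
endloop
endfacet
facet normal -0.636 0.494 0.593
outer loop
vertex -3.985 4.462 2.692
vertex -4.911 4.088 2.011
vertex -4.547 3.424 2.954
endloop
endfacet
facet normal -0.916 -0.021 -0.401
outer loop
vertex -4.911 4.088 2.011
vertex -4.459 3.59 1.006
vertex -4.84 2.885 1.912
endloop
endfacet
facet normal 0.063 -0.276 -0.959
outer loop
vertex -4.459 3.59 1.006
vertex -3.253 3.656 1.066
vertex -3.815 2.618 1.328
endloop
endfacet
facet normal 0.584 -0.592 0.556
outer loop
vertex -3.869 2.515 2.531
vertex -2.889 2.992 2.009
vertex -3.341 3.49 3.014
endloop
endfacet
facet normal -0.021 -0.435 0.900
outer loop
vertex -3.869 2.515 2.531
vertex -3.341 3.49 3.014
vertex -4.547 3.424 2.954
endloop
endfacet
facet normal -0.568 -0.655 0.499
outer loop
vertex -3.869 2.515 2.531
vertex -4.547 3.424 2.954
vertex -4.84 2.885 1.912
endloop
endfacet
facet normal -0.301 -0.949 -0.095
outer loop
vertex -3.869 2.515 2.531
vertex -4.84 2.885 1.912
vertex -3.815 2.618 1.328
endloop
endfacet
facet normal 0.411 -0.910 -0.059
outer loop
vertex -3.869 2.515 2.531
vertex -3.815 2.618 1.328
vertex -2.889 2.992 2.009
endloop
endfacet
facet normal 0.916 0.021 0.401
outer loop
vertex -3.341 3.49 3.014
vertex -2.889 2.992 2.009
vertex -2.96 4.195 2.108
endloop
endfacet
facet normal -0.063 0.276 0.959
outer loop
vertex -4.547 3.424 2.954
vertex -3.341 3.49 3.014
vertex -3.985 4.462 2.692
endloop
endfacet
facet normal -0.948 -0.081 0.309
outer loop
vertex -4.84 2.885 1.912
vertex -4.547 3.424 2.954
vertex -4.911 4.088 2.011
endloop
endfacet
facet normal -0.516 -0.557 -0.651
outer loop
vertex -3.815 2.618 1.328
vertex -4.84 2.885 1.912
vertex -4.459 3.59 1.006
endloop
endfacet
facet normal 0.636 -0.494 -0.593
outer loop
vertex -2.889 2.992 2.009
vertex -3.815 2.618 1.328
vertex -3.253 3.656 1.066
endloop
endfacet
facet normal 0.468 0.090 -0.879
outer loop
vertex 1.646 1.022 -0.431
vertex 1.176 0.453 -0.739
vertex 0.954 1.22 -0.779
endloop
endfacet
facet normal 0.179 0.965 0.193
outer loop
vertex 1.646 1.022 -0.431
vertex 0.954 1.22 -0.779
vertex 1.095 0.916 0.607
endloop
endfacet
facet normal 0.180 0.965 0.193
outer loop
vertex 1.095 0.916 0.607
vertex 0.954 1.22 -0.779
vertex 0.402 1.115 0.259
endloop
endfacet
facet normal -0.467 -0.089 0.880
outer loop
vertex 1.095 0.916 0.607
vertex 0.402 1.115 0.259
vertex 0.624 0.347 0.299
endloop
endfacet
facet normal 0.467 0.089 -0.880
outer loop
vertex 0.954 1.22 -0.779
vertex 1.176 0.453 -0.739
vertex 0.483 0.651 -1.087
endloop
endfacet
facet normal -0.659 0.698 -0.280
outer loop
vertex 0.954 1.22 -0.779
vertex 0.483 0.651 -1.087
vertex 0.402 1.115 0.259
endloop
endfacet
facet normal -0.660 0.697 -0.280
outer loop
vertex 0.402 1.115 0.259
vertex 0.483 0.651 -1.087
vertex -0.068 0.546 -0.049
endloop
endfacet
facet normal -0.468 -0.089 0.879
outer loop
vertex 0.402 1.115 0.259
vertex -0.068 0.546 -0.049
vertex 0.624 0.347 0.299
endloop
endfacet
facet normal 0.467 0.089 -0.880
outer loop
vertex 0.483 0.651 -1.087
vertex 1.176 0.453 -0.739
vertex 0.705 -0.116 -1.047
endloop
endfacet
facet normal -0.840 -0.268 -0.473
outer loop
vertex 0.483 0.651 -1.087
vertex 0.705 -0.116 -1.047
vertex -0.068 0.546 -0.049
endloop
endfacet
facet normal -0.840 -0.267 -0.473
outer loop
vertex -0.068 0.546 -0.049
vertex 0.705 -0.116 -1.047
vertex 0.154 -0.222 -0.009
endloop
endfacet
facet normal -0.468 -0.089 0.879
outer loop
vertex -0.068 0.546 -0.049
vertex 0.154 -0.222 -0.009
vertex 0.624 0.347 0.299
endloop
endfacet
facet normal 0.467 0.089 -0.880
outer loop
vertex 0.705 -0.116 -1.047
vertex 1.176 0.453 -0.739
vertex 1.398 -0.315 -0.699
endloop
endfacet
facet normal -0.180 -0.964 -0.194
outer loop
vertex 0.705 -0.116 -1.047
vertex 1.398 -0.315 -0.699
vertex 0.154 -0.222 -0.009
endloop
endfacet
facet normal -0.179 -0.965 -0.193
outer loop
vertex 0.154 -0.222 -0.009
vertex 1.398 -0.315 -0.699
vertex 0.846 -0.42 0.339
endloop
endfacet
facet normal -0.468 -0.090 0.879
outer loop
vertex 0.154 -0.222 -0.009
vertex 0.846 -0.42 0.339
vertex 0.624 0.347 0.299
endloop
endfacet
facet normal 0.468 0.089 -0.879
outer loop
vertex 1.398 -0.315 -0.699
vertex 1.176 0.453 -0.739
vertex 1.868 0.254 -0.391
endloop
endfacet
facet normal 0.660 -0.697 0.280
outer loop
vertex 1.398 -0.315 -0.699
vertex 1.868 0.254 -0.391
vertex 0.846 -0.42 0.339
endloop
endfacet
facet normal 0.660 -0.698 0.280
outer loop
vertex 0.846 -0.42 0.339
vertex 1.868 0.254 -0.391
vertex 1.317 0.149 0.647
endloop
endfacet
facet normal -0.467 -0.089 0.880
outer loop
vertex 0.846 -0.42 0.339
vertex 1.317 0.149 0.647
vertex 0.624 0.347 0.299
endloop
endfacet
facet normal 0.468 0.089 -0.879
outer loop
vertex 1.868 0.254 -0.391
vertex 1.176 0.453 -0.739
vertex 1.646 1.022 -0.431
endloop
endfacet
facet normal 0.840 0.267 0.473
outer loop
vertex 1.868 0.254 -0.391
vertex 1.646 1.022 -0.431
vertex 1.317 0.149 0.647
endloop
endfacet
facet normal 0.839 0.268 0.473
outer loop
vertex 1.317 0.149 0.647
vertex 1.646 1.022 -0.431
vertex 1.095 0.916 0.607
endloop
endfacet
facet normal -0.467 -0.089 0.880
outer loop
vertex 1.317 0.149 0.647
vertex 1.095 0.916 0.607
vertex 0.624 0.347 0.299
endloop
endfacet

endsolid


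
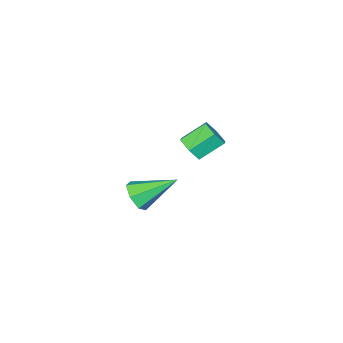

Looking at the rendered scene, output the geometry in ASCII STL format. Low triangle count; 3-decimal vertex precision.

solid 
facet normal 0.564 -0.640 -0.522
outer loop
vertex 4.26 -0.092 -1.907
vertex 4.049 0.154 -2.436
vertex 4.545 0.32 -2.104
endloop
endfacet
facet normal 0.400 0.156 0.903
outer loop
vertex 4.26 -0.092 -1.907
vertex 4.545 0.32 -2.104
vertex 3.191 1.126 -1.644
endloop
endfacet
facet normal 0.563 -0.641 -0.521
outer loop
vertex 4.545 0.32 -2.104
vertex 4.049 0.154 -2.436
vertex 4.457 0.606 -2.551
endloop
endfacet
facet normal 0.565 0.741 0.363
outer loop
vertex 4.545 0.32 -2.104
vertex 4.457 0.606 -2.551
vertex 3.191 1.126 -1.644
endloop
endfacet
facet normal 0.562 -0.641 -0.523
outer loop
vertex 4.457 0.606 -2.551
vertex 4.049 0.154 -2.436
vertex 4.061 0.552 -2.911
endloop
endfacet
facet normal 0.159 0.936 -0.315
outer loop
vertex 4.457 0.606 -2.551
vertex 4.061 0.552 -2.911
vertex 3.191 1.126 -1.644
endloop
endfacet
facet normal 0.566 -0.639 -0.521
outer loop
vertex 4.061 0.552 -2.911
vertex 4.049 0.154 -2.436
vertex 3.657 0.197 -2.915
endloop
endfacet
facet normal -0.514 0.592 -0.621
outer loop
vertex 4.061 0.552 -2.911
vertex 3.657 0.197 -2.915
vertex 3.191 1.126 -1.644
endloop
endfacet
facet normal 0.565 -0.640 -0.520
outer loop
vertex 3.657 0.197 -2.915
vertex 4.049 0.154 -2.436
vertex 3.547 -0.19 -2.558
endloop
endfacet
facet normal -0.945 -0.030 -0.324
outer loop
vertex 3.657 0.197 -2.915
vertex 3.547 -0.19 -2.558
vertex 3.191 1.126 -1.644
endloop
endfacet
facet normal 0.565 -0.639 -0.522
outer loop
vertex 3.547 -0.19 -2.558
vertex 4.049 0.154 -2.436
vertex 3.816 -0.319 -2.109
endloop
endfacet
facet normal -0.812 -0.465 0.353
outer loop
vertex 3.547 -0.19 -2.558
vertex 3.816 -0.319 -2.109
vertex 3.191 1.126 -1.644
endloop
endfacet
facet normal 0.564 -0.639 -0.522
outer loop
vertex 3.816 -0.319 -2.109
vertex 4.049 0.154 -2.436
vertex 4.26 -0.092 -1.907
endloop
endfacet
facet normal -0.214 -0.382 0.899
outer loop
vertex 3.816 -0.319 -2.109
vertex 4.26 -0.092 -1.907
vertex 3.191 1.126 -1.644
endloop
endfacet
facet normal 0.710 -0.420 -0.565
outer loop
vertex 0.511 -1.088 -2.313
vertex 0.263 -0.857 -2.796
vertex 0.676 -0.554 -2.502
endloop
endfacet
facet normal 0.647 0.069 0.760
outer loop
vertex 0.511 -1.088 -2.313
vertex 0.676 -0.554 -2.502
vertex -0.255 -0.635 -1.702
endloop
endfacet
facet normal 0.647 0.069 0.760
outer loop
vertex -0.255 -0.635 -1.702
vertex 0.676 -0.554 -2.502
vertex -0.09 -0.101 -1.891
endloop
endfacet
facet normal -0.709 0.420 0.567
outer loop
vertex -0.255 -0.635 -1.702
vertex -0.09 -0.101 -1.891
vertex -0.503 -0.403 -2.184
endloop
endfacet
facet normal 0.710 -0.420 -0.565
outer loop
vertex 0.676 -0.554 -2.502
vertex 0.263 -0.857 -2.796
vertex 0.428 -0.323 -2.985
endloop
endfacet
facet normal 0.565 0.819 0.101
outer loop
vertex 0.676 -0.554 -2.502
vertex 0.428 -0.323 -2.985
vertex -0.09 -0.101 -1.891
endloop
endfacet
facet normal 0.566 0.818 0.102
outer loop
vertex -0.09 -0.101 -1.891
vertex 0.428 -0.323 -2.985
vertex -0.338 0.131 -2.374
endloop
endfacet
facet normal -0.709 0.420 0.566
outer loop
vertex -0.09 -0.101 -1.891
vertex -0.338 0.131 -2.374
vertex -0.503 -0.403 -2.184
endloop
endfacet
facet normal 0.709 -0.420 -0.567
outer loop
vertex 0.428 -0.323 -2.985
vertex 0.263 -0.857 -2.796
vertex 0.015 -0.625 -3.278
endloop
endfacet
facet normal -0.081 0.749 -0.658
outer loop
vertex 0.428 -0.323 -2.985
vertex 0.015 -0.625 -3.278
vertex -0.338 0.131 -2.374
endloop
endfacet
facet normal -0.082 0.748 -0.658
outer loop
vertex -0.338 0.131 -2.374
vertex 0.015 -0.625 -3.278
vertex -0.751 -0.172 -2.667
endloop
endfacet
facet normal -0.710 0.420 0.565
outer loop
vertex -0.338 0.131 -2.374
vertex -0.751 -0.172 -2.667
vertex -0.503 -0.403 -2.184
endloop
endfacet
facet normal 0.709 -0.420 -0.567
outer loop
vertex 0.015 -0.625 -3.278
vertex 0.263 -0.857 -2.796
vertex -0.15 -1.159 -3.089
endloop
endfacet
facet normal -0.647 -0.069 -0.760
outer loop
vertex 0.015 -0.625 -3.278
vertex -0.15 -1.159 -3.089
vertex -0.751 -0.172 -2.667
endloop
endfacet
facet normal -0.647 -0.069 -0.760
outer loop
vertex -0.751 -0.172 -2.667
vertex -0.15 -1.159 -3.089
vertex -0.916 -0.706 -2.478
endloop
endfacet
facet normal -0.710 0.420 0.565
outer loop
vertex -0.751 -0.172 -2.667
vertex -0.916 -0.706 -2.478
vertex -0.503 -0.403 -2.184
endloop
endfacet
facet normal 0.709 -0.420 -0.566
outer loop
vertex -0.15 -1.159 -3.089
vertex 0.263 -0.857 -2.796
vertex 0.098 -1.391 -2.606
endloop
endfacet
facet normal -0.566 -0.818 -0.103
outer loop
vertex -0.15 -1.159 -3.089
vertex 0.098 -1.391 -2.606
vertex -0.916 -0.706 -2.478
endloop
endfacet
facet normal -0.566 -0.818 -0.101
outer loop
vertex -0.916 -0.706 -2.478
vertex 0.098 -1.391 -2.606
vertex -0.668 -0.937 -1.995
endloop
endfacet
facet normal -0.710 0.420 0.565
outer loop
vertex -0.916 -0.706 -2.478
vertex -0.668 -0.937 -1.995
vertex -0.503 -0.403 -2.184
endloop
endfacet
facet normal 0.710 -0.420 -0.565
outer loop
vertex 0.098 -1.391 -2.606
vertex 0.263 -0.857 -2.796
vertex 0.511 -1.088 -2.313
endloop
endfacet
facet normal 0.082 -0.748 0.658
outer loop
vertex 0.098 -1.391 -2.606
vertex 0.511 -1.088 -2.313
vertex -0.668 -0.937 -1.995
endloop
endfacet
facet normal 0.081 -0.749 0.657
outer loop
vertex -0.668 -0.937 -1.995
vertex 0.511 -1.088 -2.313
vertex -0.255 -0.635 -1.702
endloop
endfacet
facet normal -0.709 0.420 0.567
outer loop
vertex -0.668 -0.937 -1.995
vertex -0.255 -0.635 -1.702
vertex -0.503 -0.403 -2.184
endloop
endfacet

endsolid


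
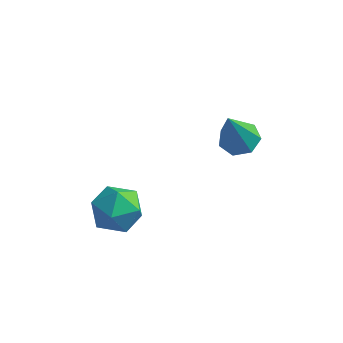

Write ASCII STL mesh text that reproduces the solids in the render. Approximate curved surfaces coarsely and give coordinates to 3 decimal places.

solid 
facet normal -0.718 0.671 -0.185
outer loop
vertex -2.36 -0.096 -4.412
vertex -3.128 -0.901 -4.35
vertex -2.837 -0.337 -3.434
endloop
endfacet
facet normal -0.169 0.973 0.157
outer loop
vertex -2.36 -0.096 -4.412
vertex -2.837 -0.337 -3.434
vertex -1.741 -0.138 -3.486
endloop
endfacet
facet normal 0.417 0.877 -0.239
outer loop
vertex -2.36 -0.096 -4.412
vertex -1.741 -0.138 -3.486
vertex -1.356 -0.579 -4.434
endloop
endfacet
facet normal 0.230 0.516 -0.825
outer loop
vertex -2.36 -0.096 -4.412
vertex -1.356 -0.579 -4.434
vertex -2.213 -1.051 -4.968
endloop
endfacet
facet normal -0.471 0.389 -0.792
outer loop
vertex -2.36 -0.096 -4.412
vertex -2.213 -1.051 -4.968
vertex -3.128 -0.901 -4.35
endloop
endfacet
facet normal -0.077 0.627 0.775
outer loop
vertex -1.741 -0.138 -3.486
vertex -2.837 -0.337 -3.434
vertex -2.127 -0.969 -2.852
endloop
endfacet
facet normal -0.965 0.138 0.222
outer loop
vertex -2.837 -0.337 -3.434
vertex -3.128 -0.901 -4.35
vertex -2.984 -1.441 -3.386
endloop
endfacet
facet normal -0.566 -0.318 -0.761
outer loop
vertex -3.128 -0.901 -4.35
vertex -2.213 -1.051 -4.968
vertex -2.599 -1.882 -4.334
endloop
endfacet
facet normal 0.569 -0.111 -0.815
outer loop
vertex -2.213 -1.051 -4.968
vertex -1.356 -0.579 -4.434
vertex -1.503 -1.683 -4.386
endloop
endfacet
facet normal 0.871 0.472 0.134
outer loop
vertex -1.356 -0.579 -4.434
vertex -1.741 -0.138 -3.486
vertex -1.212 -1.119 -3.47
endloop
endfacet
facet normal -0.230 -0.516 0.825
outer loop
vertex -1.98 -1.924 -3.408
vertex -2.127 -0.969 -2.852
vertex -2.984 -1.441 -3.386
endloop
endfacet
facet normal -0.417 -0.877 0.239
outer loop
vertex -1.98 -1.924 -3.408
vertex -2.984 -1.441 -3.386
vertex -2.599 -1.882 -4.334
endloop
endfacet
facet normal 0.169 -0.973 -0.157
outer loop
vertex -1.98 -1.924 -3.408
vertex -2.599 -1.882 -4.334
vertex -1.503 -1.683 -4.386
endloop
endfacet
facet normal 0.718 -0.671 0.185
outer loop
vertex -1.98 -1.924 -3.408
vertex -1.503 -1.683 -4.386
vertex -1.212 -1.119 -3.47
endloop
endfacet
facet normal 0.471 -0.389 0.792
outer loop
vertex -1.98 -1.924 -3.408
vertex -1.212 -1.119 -3.47
vertex -2.127 -0.969 -2.852
endloop
endfacet
facet normal -0.569 0.111 0.815
outer loop
vertex -2.984 -1.441 -3.386
vertex -2.127 -0.969 -2.852
vertex -2.837 -0.337 -3.434
endloop
endfacet
facet normal -0.871 -0.472 -0.134
outer loop
vertex -2.599 -1.882 -4.334
vertex -2.984 -1.441 -3.386
vertex -3.128 -0.901 -4.35
endloop
endfacet
facet normal 0.077 -0.627 -0.775
outer loop
vertex -1.503 -1.683 -4.386
vertex -2.599 -1.882 -4.334
vertex -2.213 -1.051 -4.968
endloop
endfacet
facet normal 0.965 -0.138 -0.222
outer loop
vertex -1.212 -1.119 -3.47
vertex -1.503 -1.683 -4.386
vertex -1.356 -0.579 -4.434
endloop
endfacet
facet normal 0.566 0.318 0.761
outer loop
vertex -2.127 -0.969 -2.852
vertex -1.212 -1.119 -3.47
vertex -1.741 -0.138 -3.486
endloop
endfacet
facet normal 0.082 0.389 -0.918
outer loop
vertex 1.71 3.754 -2.637
vertex 0.899 3.588 -2.78
vertex 1.242 4.282 -2.455
endloop
endfacet
facet normal 0.694 0.412 0.590
outer loop
vertex 1.71 3.754 -2.637
vertex 1.242 4.282 -2.455
vertex 0.721 2.732 -0.76
endloop
endfacet
facet normal 0.081 0.390 -0.917
outer loop
vertex 1.242 4.282 -2.455
vertex 0.899 3.588 -2.78
vertex 0.515 4.287 -2.517
endloop
endfacet
facet normal -0.052 0.745 0.665
outer loop
vertex 1.242 4.282 -2.455
vertex 0.515 4.287 -2.517
vertex 0.721 2.732 -0.76
endloop
endfacet
facet normal 0.081 0.389 -0.917
outer loop
vertex 0.515 4.287 -2.517
vertex 0.899 3.588 -2.78
vertex 0.078 3.765 -2.777
endloop
endfacet
facet normal -0.779 0.421 0.464
outer loop
vertex 0.515 4.287 -2.517
vertex 0.078 3.765 -2.777
vertex 0.721 2.732 -0.76
endloop
endfacet
facet normal 0.080 0.389 -0.918
outer loop
vertex 0.078 3.765 -2.777
vertex 0.899 3.588 -2.78
vertex 0.259 3.109 -3.039
endloop
endfacet
facet normal -0.939 -0.314 0.138
outer loop
vertex 0.078 3.765 -2.777
vertex 0.259 3.109 -3.039
vertex 0.721 2.732 -0.76
endloop
endfacet
facet normal 0.081 0.388 -0.918
outer loop
vertex 0.259 3.109 -3.039
vertex 0.899 3.588 -2.78
vertex 0.922 2.814 -3.105
endloop
endfacet
facet normal -0.411 -0.909 -0.067
outer loop
vertex 0.259 3.109 -3.039
vertex 0.922 2.814 -3.105
vertex 0.721 2.732 -0.76
endloop
endfacet
facet normal 0.081 0.388 -0.918
outer loop
vertex 0.922 2.814 -3.105
vertex 0.899 3.588 -2.78
vertex 1.567 3.101 -2.927
endloop
endfacet
facet normal 0.406 -0.914 0.003
outer loop
vertex 0.922 2.814 -3.105
vertex 1.567 3.101 -2.927
vertex 0.721 2.732 -0.76
endloop
endfacet
facet normal 0.082 0.389 -0.917
outer loop
vertex 1.567 3.101 -2.927
vertex 0.899 3.588 -2.78
vertex 1.71 3.754 -2.637
endloop
endfacet
facet normal 0.898 -0.327 0.295
outer loop
vertex 1.567 3.101 -2.927
vertex 1.71 3.754 -2.637
vertex 0.721 2.732 -0.76
endloop
endfacet

endsolid


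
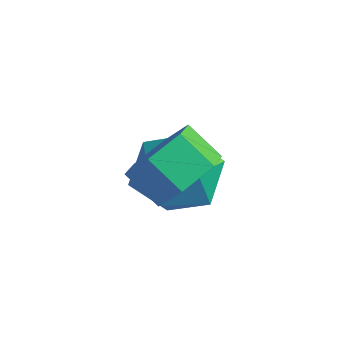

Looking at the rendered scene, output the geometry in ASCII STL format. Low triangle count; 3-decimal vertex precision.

solid 
facet normal 0.205 0.966 -0.158
outer loop
vertex 1.103 1.571 -1.689
vertex 0.441 1.861 -0.773
vertex 1.579 1.644 -0.626
endloop
endfacet
facet normal 0.746 0.552 -0.372
outer loop
vertex 1.103 1.571 -1.689
vertex 1.579 1.644 -0.626
vertex 1.873 0.767 -1.338
endloop
endfacet
facet normal 0.496 0.099 -0.862
outer loop
vertex 1.103 1.571 -1.689
vertex 1.873 0.767 -1.338
vertex 0.918 0.443 -1.925
endloop
endfacet
facet normal -0.198 0.232 -0.952
outer loop
vertex 1.103 1.571 -1.689
vertex 0.918 0.443 -1.925
vertex 0.033 1.119 -1.576
endloop
endfacet
facet normal -0.379 0.768 -0.517
outer loop
vertex 1.103 1.571 -1.689
vertex 0.033 1.119 -1.576
vertex 0.441 1.861 -0.773
endloop
endfacet
facet normal 0.967 0.170 0.190
outer loop
vertex 1.873 0.767 -1.338
vertex 1.579 1.644 -0.626
vertex 1.687 0.561 -0.204
endloop
endfacet
facet normal 0.091 0.840 0.535
outer loop
vertex 1.579 1.644 -0.626
vertex 0.441 1.861 -0.773
vertex 0.802 1.237 0.145
endloop
endfacet
facet normal -0.854 0.519 -0.046
outer loop
vertex 0.441 1.861 -0.773
vertex 0.033 1.119 -1.576
vertex -0.153 0.913 -0.442
endloop
endfacet
facet normal -0.562 -0.348 -0.750
outer loop
vertex 0.033 1.119 -1.576
vertex 0.918 0.443 -1.925
vertex 0.141 0.036 -1.154
endloop
endfacet
facet normal 0.563 -0.564 -0.605
outer loop
vertex 0.918 0.443 -1.925
vertex 1.873 0.767 -1.338
vertex 1.279 -0.181 -1.007
endloop
endfacet
facet normal 0.198 -0.232 0.952
outer loop
vertex 0.617 0.109 -0.091
vertex 1.687 0.561 -0.204
vertex 0.802 1.237 0.145
endloop
endfacet
facet normal -0.496 -0.099 0.862
outer loop
vertex 0.617 0.109 -0.091
vertex 0.802 1.237 0.145
vertex -0.153 0.913 -0.442
endloop
endfacet
facet normal -0.746 -0.552 0.372
outer loop
vertex 0.617 0.109 -0.091
vertex -0.153 0.913 -0.442
vertex 0.141 0.036 -1.154
endloop
endfacet
facet normal -0.205 -0.966 0.158
outer loop
vertex 0.617 0.109 -0.091
vertex 0.141 0.036 -1.154
vertex 1.279 -0.181 -1.007
endloop
endfacet
facet normal 0.379 -0.768 0.517
outer loop
vertex 0.617 0.109 -0.091
vertex 1.279 -0.181 -1.007
vertex 1.687 0.561 -0.204
endloop
endfacet
facet normal 0.562 0.348 0.750
outer loop
vertex 0.802 1.237 0.145
vertex 1.687 0.561 -0.204
vertex 1.579 1.644 -0.626
endloop
endfacet
facet normal -0.563 0.564 0.605
outer loop
vertex -0.153 0.913 -0.442
vertex 0.802 1.237 0.145
vertex 0.441 1.861 -0.773
endloop
endfacet
facet normal -0.967 -0.170 -0.190
outer loop
vertex 0.141 0.036 -1.154
vertex -0.153 0.913 -0.442
vertex 0.033 1.119 -1.576
endloop
endfacet
facet normal -0.091 -0.840 -0.535
outer loop
vertex 1.279 -0.181 -1.007
vertex 0.141 0.036 -1.154
vertex 0.918 0.443 -1.925
endloop
endfacet
facet normal 0.854 -0.519 0.046
outer loop
vertex 1.687 0.561 -0.204
vertex 1.279 -0.181 -1.007
vertex 1.873 0.767 -1.338
endloop
endfacet
facet normal 0.813 0.054 -0.580
outer loop
vertex 2.554 -0.001 1.083
vertex 2.025 -0.131 0.33
vertex 2.189 0.73 0.64
endloop
endfacet
facet normal 0.430 0.615 0.661
outer loop
vertex 2.554 -0.001 1.083
vertex 2.189 0.73 0.64
vertex 1.684 -0.06 1.704
endloop
endfacet
facet normal 0.431 0.615 0.661
outer loop
vertex 1.684 -0.06 1.704
vertex 2.189 0.73 0.64
vertex 1.319 0.672 1.261
endloop
endfacet
facet normal -0.813 -0.055 0.580
outer loop
vertex 1.684 -0.06 1.704
vertex 1.319 0.672 1.261
vertex 1.155 -0.189 0.95
endloop
endfacet
facet normal 0.813 0.054 -0.580
outer loop
vertex 2.189 0.73 0.64
vertex 2.025 -0.131 0.33
vertex 1.66 0.601 -0.113
endloop
endfacet
facet normal -0.124 0.989 -0.082
outer loop
vertex 2.189 0.73 0.64
vertex 1.66 0.601 -0.113
vertex 1.319 0.672 1.261
endloop
endfacet
facet normal -0.124 0.989 -0.082
outer loop
vertex 1.319 0.672 1.261
vertex 1.66 0.601 -0.113
vertex 0.79 0.543 0.507
endloop
endfacet
facet normal -0.813 -0.055 0.580
outer loop
vertex 1.319 0.672 1.261
vertex 0.79 0.543 0.507
vertex 1.155 -0.189 0.95
endloop
endfacet
facet normal 0.813 0.055 -0.580
outer loop
vertex 1.66 0.601 -0.113
vertex 2.025 -0.131 0.33
vertex 1.496 -0.26 -0.424
endloop
endfacet
facet normal -0.555 0.374 -0.743
outer loop
vertex 1.66 0.601 -0.113
vertex 1.496 -0.26 -0.424
vertex 0.79 0.543 0.507
endloop
endfacet
facet normal -0.556 0.373 -0.743
outer loop
vertex 0.79 0.543 0.507
vertex 1.496 -0.26 -0.424
vertex 0.626 -0.319 0.197
endloop
endfacet
facet normal -0.813 -0.054 0.580
outer loop
vertex 0.79 0.543 0.507
vertex 0.626 -0.319 0.197
vertex 1.155 -0.189 0.95
endloop
endfacet
facet normal 0.813 0.055 -0.580
outer loop
vertex 1.496 -0.26 -0.424
vertex 2.025 -0.131 0.33
vertex 1.861 -0.992 0.019
endloop
endfacet
facet normal -0.430 -0.615 -0.661
outer loop
vertex 1.496 -0.26 -0.424
vertex 1.861 -0.992 0.019
vertex 0.626 -0.319 0.197
endloop
endfacet
facet normal -0.430 -0.615 -0.660
outer loop
vertex 0.626 -0.319 0.197
vertex 1.861 -0.992 0.019
vertex 0.991 -1.05 0.64
endloop
endfacet
facet normal -0.813 -0.054 0.580
outer loop
vertex 0.626 -0.319 0.197
vertex 0.991 -1.05 0.64
vertex 1.155 -0.189 0.95
endloop
endfacet
facet normal 0.813 0.055 -0.580
outer loop
vertex 1.861 -0.992 0.019
vertex 2.025 -0.131 0.33
vertex 2.39 -0.863 0.773
endloop
endfacet
facet normal 0.124 -0.989 0.082
outer loop
vertex 1.861 -0.992 0.019
vertex 2.39 -0.863 0.773
vertex 0.991 -1.05 0.64
endloop
endfacet
facet normal 0.124 -0.989 0.082
outer loop
vertex 0.991 -1.05 0.64
vertex 2.39 -0.863 0.773
vertex 1.52 -0.921 1.393
endloop
endfacet
facet normal -0.813 -0.054 0.580
outer loop
vertex 0.991 -1.05 0.64
vertex 1.52 -0.921 1.393
vertex 1.155 -0.189 0.95
endloop
endfacet
facet normal 0.813 0.054 -0.580
outer loop
vertex 2.39 -0.863 0.773
vertex 2.025 -0.131 0.33
vertex 2.554 -0.001 1.083
endloop
endfacet
facet normal 0.555 -0.373 0.744
outer loop
vertex 2.39 -0.863 0.773
vertex 2.554 -0.001 1.083
vertex 1.52 -0.921 1.393
endloop
endfacet
facet normal 0.555 -0.374 0.743
outer loop
vertex 1.52 -0.921 1.393
vertex 2.554 -0.001 1.083
vertex 1.684 -0.06 1.704
endloop
endfacet
facet normal -0.813 -0.055 0.580
outer loop
vertex 1.52 -0.921 1.393
vertex 1.684 -0.06 1.704
vertex 1.155 -0.189 0.95
endloop
endfacet

endsolid


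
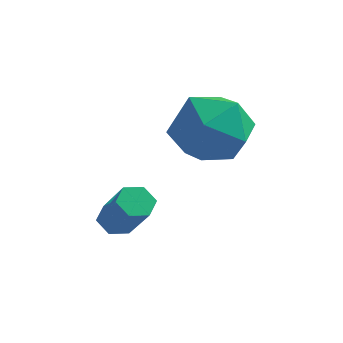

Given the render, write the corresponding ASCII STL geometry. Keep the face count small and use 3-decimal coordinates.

solid 
facet normal -0.535 0.372 -0.758
outer loop
vertex 0.561 -1.457 -2.269
vertex 0.177 -1.826 -2.179
vertex 0.155 -1.348 -1.929
endloop
endfacet
facet normal 0.387 0.906 0.171
outer loop
vertex 0.561 -1.457 -2.269
vertex 0.155 -1.348 -1.929
vertex 1.406 -2.044 -1.07
endloop
endfacet
facet normal 0.386 0.906 0.173
outer loop
vertex 1.406 -2.044 -1.07
vertex 0.155 -1.348 -1.929
vertex 1.0 -1.936 -0.731
endloop
endfacet
facet normal 0.535 -0.371 0.759
outer loop
vertex 1.406 -2.044 -1.07
vertex 1.0 -1.936 -0.731
vertex 1.023 -2.414 -0.981
endloop
endfacet
facet normal -0.535 0.372 -0.758
outer loop
vertex 0.155 -1.348 -1.929
vertex 0.177 -1.826 -2.179
vertex -0.228 -1.718 -1.84
endloop
endfacet
facet normal -0.458 0.626 0.631
outer loop
vertex 0.155 -1.348 -1.929
vertex -0.228 -1.718 -1.84
vertex 1.0 -1.936 -0.731
endloop
endfacet
facet normal -0.457 0.628 0.630
outer loop
vertex 1.0 -1.936 -0.731
vertex -0.228 -1.718 -1.84
vertex 0.617 -2.305 -0.641
endloop
endfacet
facet normal 0.536 -0.371 0.759
outer loop
vertex 1.0 -1.936 -0.731
vertex 0.617 -2.305 -0.641
vertex 1.023 -2.414 -0.981
endloop
endfacet
facet normal -0.535 0.372 -0.758
outer loop
vertex -0.228 -1.718 -1.84
vertex 0.177 -1.826 -2.179
vertex -0.206 -2.196 -2.09
endloop
endfacet
facet normal -0.844 -0.279 0.458
outer loop
vertex -0.228 -1.718 -1.84
vertex -0.206 -2.196 -2.09
vertex 0.617 -2.305 -0.641
endloop
endfacet
facet normal -0.844 -0.279 0.458
outer loop
vertex 0.617 -2.305 -0.641
vertex -0.206 -2.196 -2.09
vertex 0.639 -2.783 -0.891
endloop
endfacet
facet normal 0.535 -0.372 0.758
outer loop
vertex 0.617 -2.305 -0.641
vertex 0.639 -2.783 -0.891
vertex 1.023 -2.414 -0.981
endloop
endfacet
facet normal -0.535 0.371 -0.759
outer loop
vertex -0.206 -2.196 -2.09
vertex 0.177 -1.826 -2.179
vertex 0.2 -2.304 -2.429
endloop
endfacet
facet normal -0.385 -0.907 -0.172
outer loop
vertex -0.206 -2.196 -2.09
vertex 0.2 -2.304 -2.429
vertex 0.639 -2.783 -0.891
endloop
endfacet
facet normal -0.387 -0.906 -0.172
outer loop
vertex 0.639 -2.783 -0.891
vertex 0.2 -2.304 -2.429
vertex 1.045 -2.892 -1.231
endloop
endfacet
facet normal 0.535 -0.372 0.758
outer loop
vertex 0.639 -2.783 -0.891
vertex 1.045 -2.892 -1.231
vertex 1.023 -2.414 -0.981
endloop
endfacet
facet normal -0.536 0.371 -0.759
outer loop
vertex 0.2 -2.304 -2.429
vertex 0.177 -1.826 -2.179
vertex 0.583 -1.935 -2.519
endloop
endfacet
facet normal 0.457 -0.628 -0.630
outer loop
vertex 0.2 -2.304 -2.429
vertex 0.583 -1.935 -2.519
vertex 1.045 -2.892 -1.231
endloop
endfacet
facet normal 0.459 -0.626 -0.630
outer loop
vertex 1.045 -2.892 -1.231
vertex 0.583 -1.935 -2.519
vertex 1.428 -2.522 -1.32
endloop
endfacet
facet normal 0.535 -0.372 0.758
outer loop
vertex 1.045 -2.892 -1.231
vertex 1.428 -2.522 -1.32
vertex 1.023 -2.414 -0.981
endloop
endfacet
facet normal -0.535 0.372 -0.758
outer loop
vertex 0.583 -1.935 -2.519
vertex 0.177 -1.826 -2.179
vertex 0.561 -1.457 -2.269
endloop
endfacet
facet normal 0.844 0.279 -0.458
outer loop
vertex 0.583 -1.935 -2.519
vertex 0.561 -1.457 -2.269
vertex 1.428 -2.522 -1.32
endloop
endfacet
facet normal 0.844 0.279 -0.458
outer loop
vertex 1.428 -2.522 -1.32
vertex 0.561 -1.457 -2.269
vertex 1.406 -2.044 -1.07
endloop
endfacet
facet normal 0.535 -0.372 0.758
outer loop
vertex 1.428 -2.522 -1.32
vertex 1.406 -2.044 -1.07
vertex 1.023 -2.414 -0.981
endloop
endfacet
facet normal -0.900 -0.168 0.402
outer loop
vertex 0.879 0.405 0.683
vertex 1.114 -0.824 0.696
vertex 1.423 -0.118 1.682
endloop
endfacet
facet normal -0.648 0.470 0.599
outer loop
vertex 0.879 0.405 0.683
vertex 1.423 -0.118 1.682
vertex 1.829 0.986 1.255
endloop
endfacet
facet normal -0.525 0.851 0.008
outer loop
vertex 0.879 0.405 0.683
vertex 1.829 0.986 1.255
vertex 1.771 0.962 0.005
endloop
endfacet
facet normal -0.701 0.448 -0.554
outer loop
vertex 0.879 0.405 0.683
vertex 1.771 0.962 0.005
vertex 1.329 -0.156 -0.34
endloop
endfacet
facet normal -0.933 -0.182 -0.311
outer loop
vertex 0.879 0.405 0.683
vertex 1.329 -0.156 -0.34
vertex 1.114 -0.824 0.696
endloop
endfacet
facet normal -0.023 0.368 0.930
outer loop
vertex 1.829 0.986 1.255
vertex 1.423 -0.118 1.682
vertex 2.651 0.116 1.62
endloop
endfacet
facet normal -0.431 -0.664 0.611
outer loop
vertex 1.423 -0.118 1.682
vertex 1.114 -0.824 0.696
vertex 2.209 -1.002 1.275
endloop
endfacet
facet normal -0.485 -0.686 -0.543
outer loop
vertex 1.114 -0.824 0.696
vertex 1.329 -0.156 -0.34
vertex 2.151 -1.026 0.025
endloop
endfacet
facet normal -0.111 0.333 -0.936
outer loop
vertex 1.329 -0.156 -0.34
vertex 1.771 0.962 0.005
vertex 2.557 0.078 -0.402
endloop
endfacet
facet normal 0.174 0.984 -0.027
outer loop
vertex 1.771 0.962 0.005
vertex 1.829 0.986 1.255
vertex 2.866 0.784 0.584
endloop
endfacet
facet normal 0.701 -0.448 0.554
outer loop
vertex 3.101 -0.445 0.597
vertex 2.651 0.116 1.62
vertex 2.209 -1.002 1.275
endloop
endfacet
facet normal 0.525 -0.851 -0.008
outer loop
vertex 3.101 -0.445 0.597
vertex 2.209 -1.002 1.275
vertex 2.151 -1.026 0.025
endloop
endfacet
facet normal 0.648 -0.470 -0.599
outer loop
vertex 3.101 -0.445 0.597
vertex 2.151 -1.026 0.025
vertex 2.557 0.078 -0.402
endloop
endfacet
facet normal 0.900 0.168 -0.402
outer loop
vertex 3.101 -0.445 0.597
vertex 2.557 0.078 -0.402
vertex 2.866 0.784 0.584
endloop
endfacet
facet normal 0.933 0.182 0.311
outer loop
vertex 3.101 -0.445 0.597
vertex 2.866 0.784 0.584
vertex 2.651 0.116 1.62
endloop
endfacet
facet normal 0.111 -0.333 0.936
outer loop
vertex 2.209 -1.002 1.275
vertex 2.651 0.116 1.62
vertex 1.423 -0.118 1.682
endloop
endfacet
facet normal -0.174 -0.984 0.027
outer loop
vertex 2.151 -1.026 0.025
vertex 2.209 -1.002 1.275
vertex 1.114 -0.824 0.696
endloop
endfacet
facet normal 0.023 -0.368 -0.930
outer loop
vertex 2.557 0.078 -0.402
vertex 2.151 -1.026 0.025
vertex 1.329 -0.156 -0.34
endloop
endfacet
facet normal 0.431 0.664 -0.611
outer loop
vertex 2.866 0.784 0.584
vertex 2.557 0.078 -0.402
vertex 1.771 0.962 0.005
endloop
endfacet
facet normal 0.485 0.686 0.543
outer loop
vertex 2.651 0.116 1.62
vertex 2.866 0.784 0.584
vertex 1.829 0.986 1.255
endloop
endfacet

endsolid
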